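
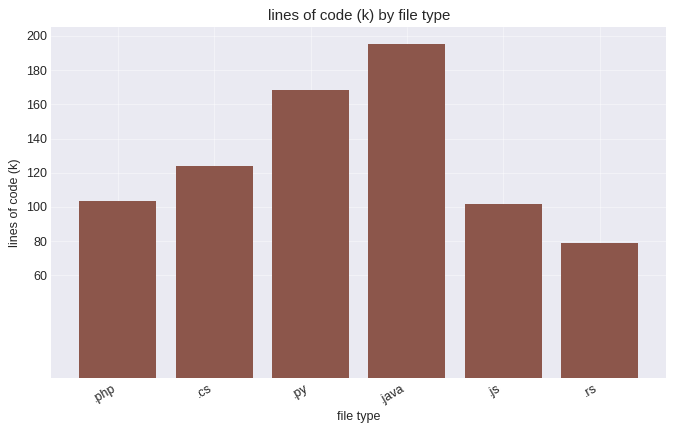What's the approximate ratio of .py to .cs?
≈ 1.33×

.py ≈ 160, .cs ≈ 120; 160/120 ≈ 1.33.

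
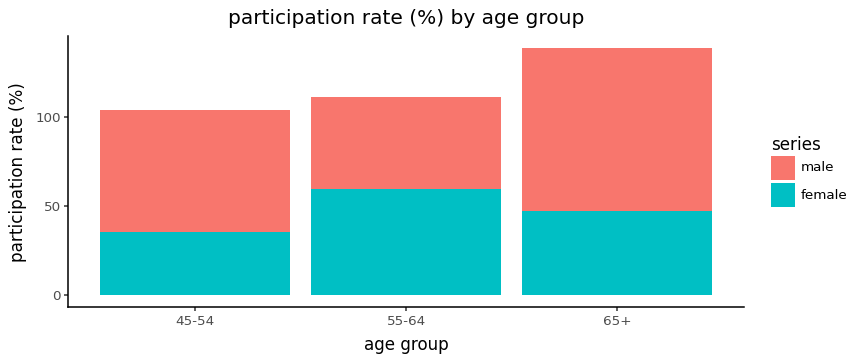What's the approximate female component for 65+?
female top ≈ 40, bottom ≈ 0; segment ≈ 40.

≈ 40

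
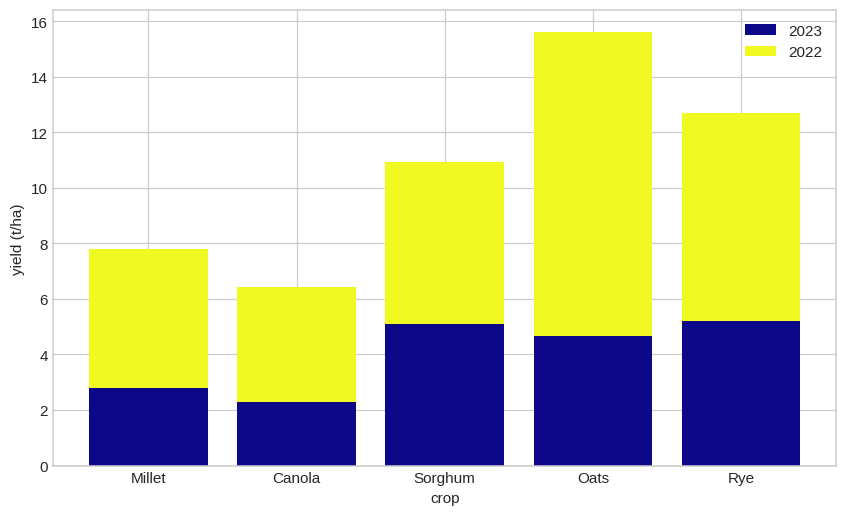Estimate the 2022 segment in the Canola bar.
2022 top ≈ 6, bottom ≈ 2; segment ≈ 4.

≈ 4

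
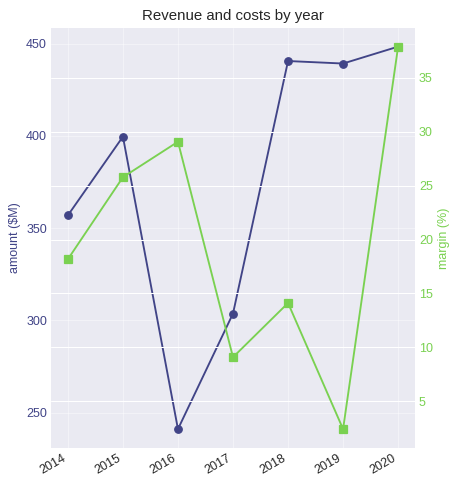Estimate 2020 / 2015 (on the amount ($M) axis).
≈ 1.1×

2020 ≈ 440, 2015 ≈ 400; 440/400 ≈ 1.1.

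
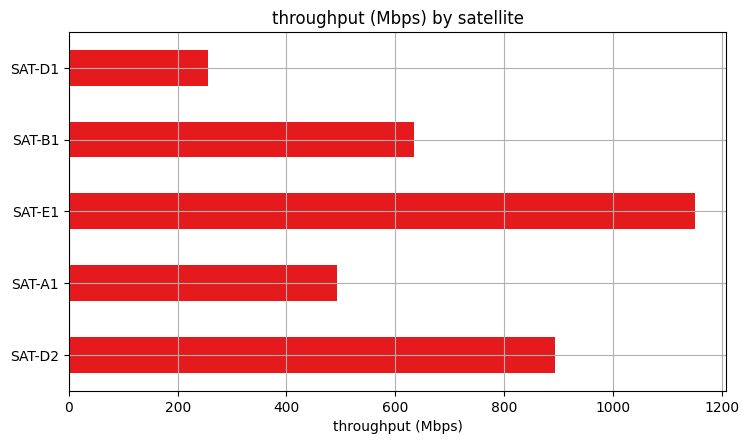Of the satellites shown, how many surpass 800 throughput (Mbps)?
Above 800: SAT-D2, SAT-E1.

2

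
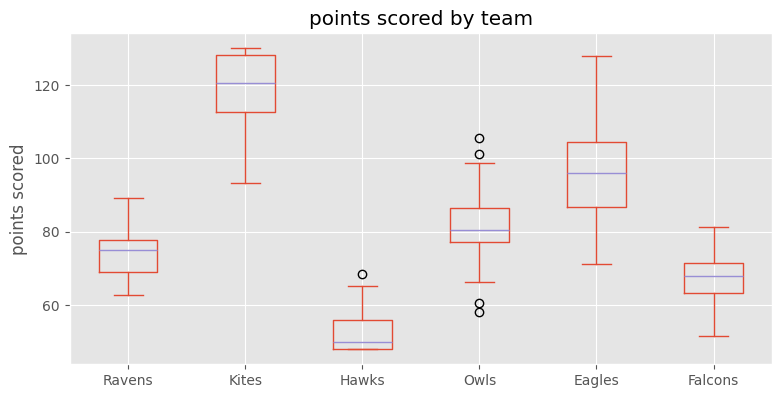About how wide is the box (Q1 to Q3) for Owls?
≈ 10

Q3 ≈ 90, Q1 ≈ 80; IQR ≈ 10.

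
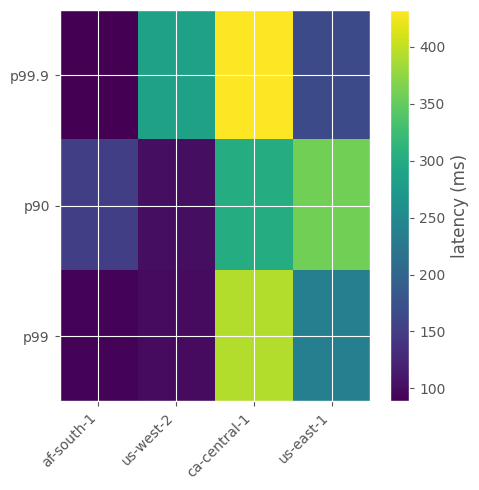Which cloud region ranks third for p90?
Top 4 for p90: us-east-1 ≈ 350, ca-central-1 ≈ 300, af-south-1 ≈ 150, us-west-2 ≈ 100.

af-south-1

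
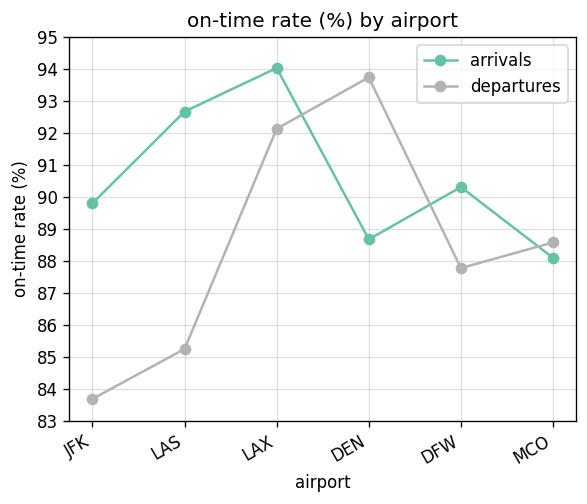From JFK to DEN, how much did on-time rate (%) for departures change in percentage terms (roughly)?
JFK ≈ 84, DEN ≈ 94; (94 − 84) / 84 ≈ +11.9%.

≈ +11.9%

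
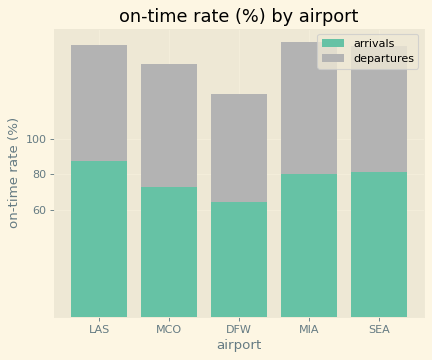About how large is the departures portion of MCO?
departures top ≈ 140, bottom ≈ 80; segment ≈ 60.

≈ 60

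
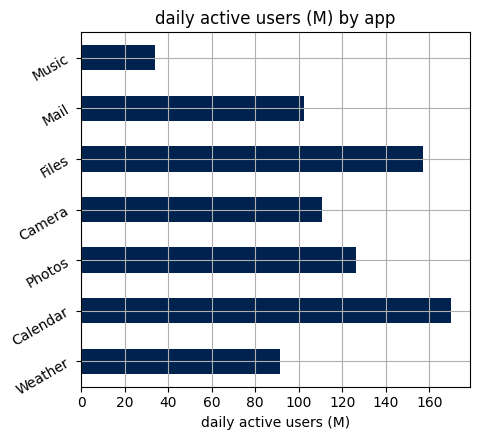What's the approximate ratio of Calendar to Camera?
≈ 1.5×

Calendar ≈ 180, Camera ≈ 120; 180/120 ≈ 1.5.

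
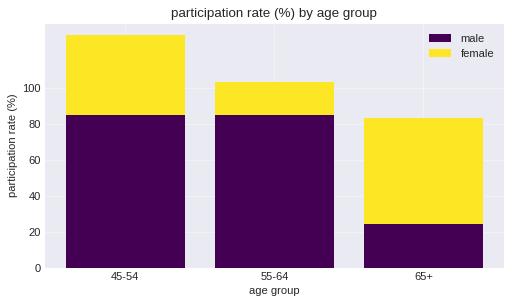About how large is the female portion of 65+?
≈ 60

female top ≈ 80, bottom ≈ 20; segment ≈ 60.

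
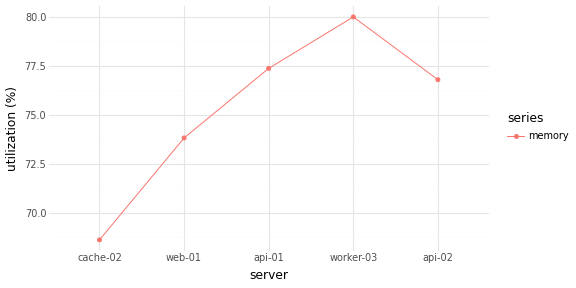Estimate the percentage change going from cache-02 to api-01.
≈ +11.6%

cache-02 ≈ 69, api-01 ≈ 77; (77 − 69) / 69 ≈ +11.6%.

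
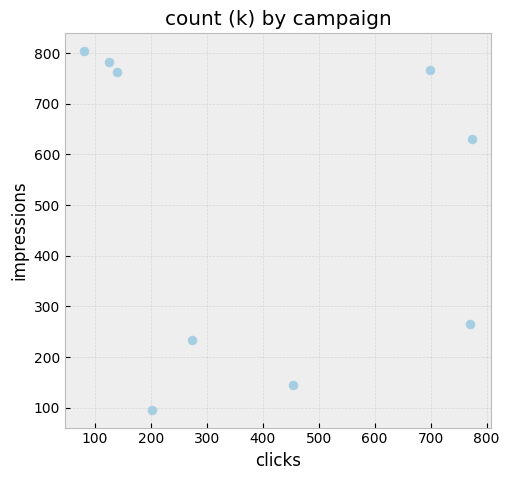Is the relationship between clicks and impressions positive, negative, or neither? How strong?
no clear correlation

Points are roughly uncorrelated; weak (|r| ≈ 0.2).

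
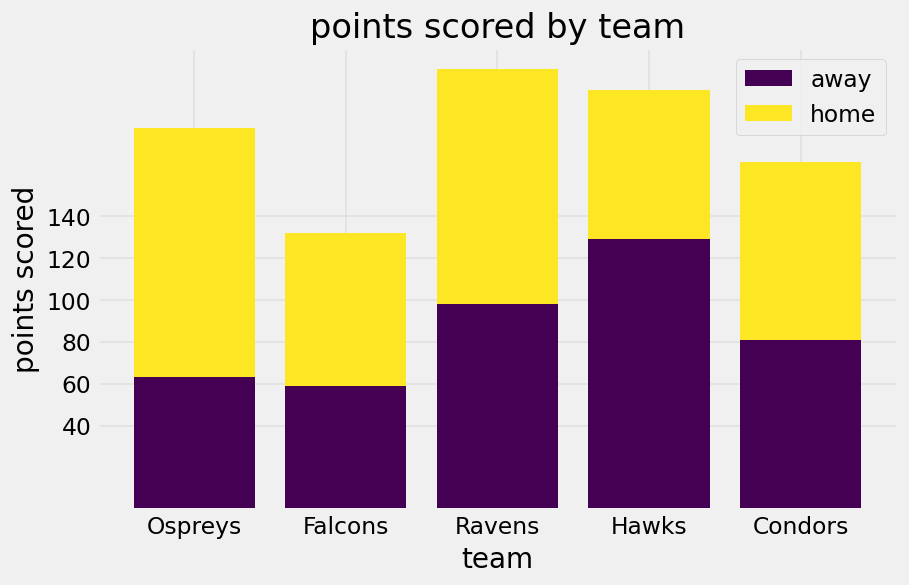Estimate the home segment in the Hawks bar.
home top ≈ 200, bottom ≈ 120; segment ≈ 80.

≈ 80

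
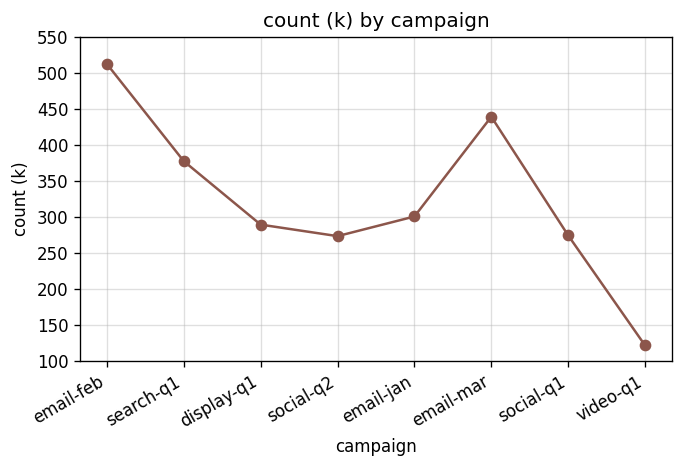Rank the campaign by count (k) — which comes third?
search-q1

Top 4: email-feb ≈ 500, email-mar ≈ 450, search-q1 ≈ 400, email-jan ≈ 300.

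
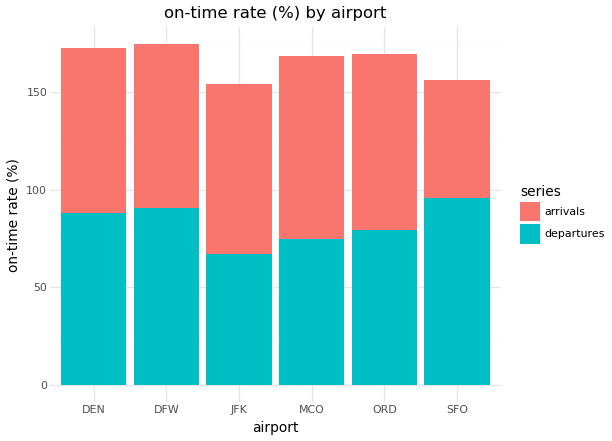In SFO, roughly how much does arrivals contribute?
arrivals top ≈ 160, bottom ≈ 100; segment ≈ 60.

≈ 60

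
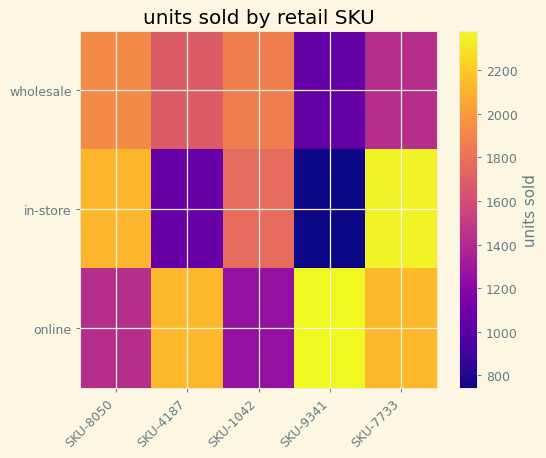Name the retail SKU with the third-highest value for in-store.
Top 4 for in-store: SKU-7733 ≈ 2400, SKU-8050 ≈ 2200, SKU-1042 ≈ 1800, SKU-4187 ≈ 1000.

SKU-1042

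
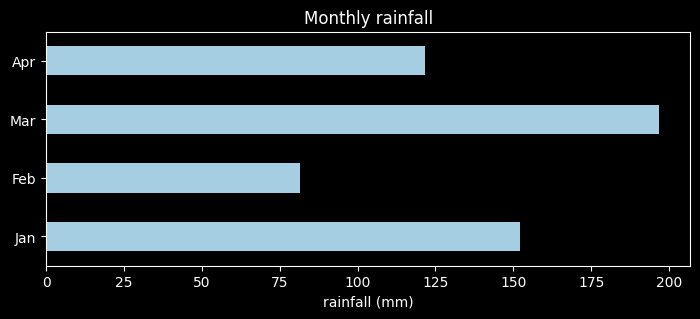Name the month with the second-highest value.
Top 3: Mar ≈ 200, Jan ≈ 160, Apr ≈ 120.

Jan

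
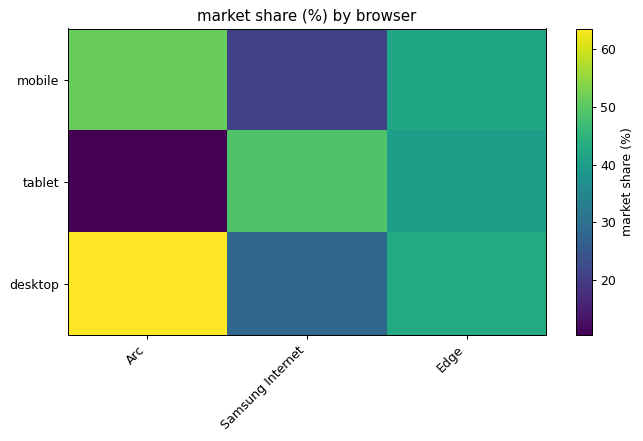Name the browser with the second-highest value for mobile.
Top 3 for mobile: Arc ≈ 50, Edge ≈ 40, Samsung Internet ≈ 20.

Edge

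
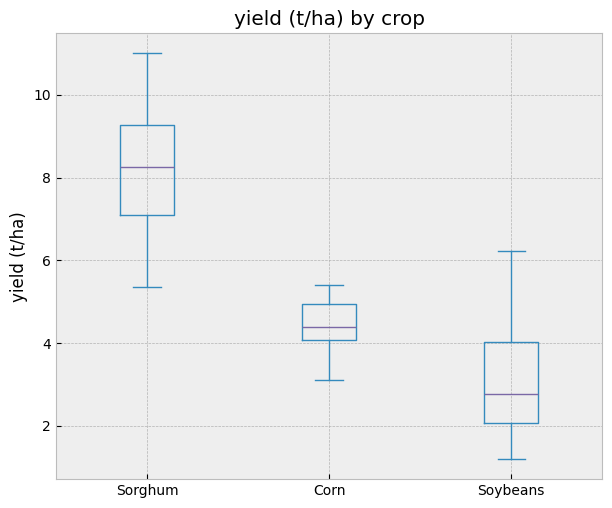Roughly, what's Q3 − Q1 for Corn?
≈ 1.0

Q3 ≈ 5.0, Q1 ≈ 4.0; IQR ≈ 1.0.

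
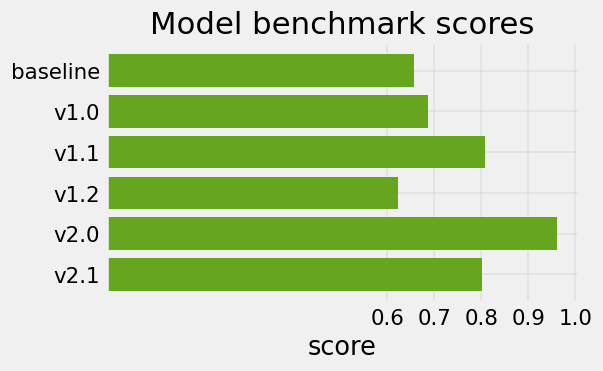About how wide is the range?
≈ 0.4

Max v2.0 ≈ 1.0, min v1.2 ≈ 0.6; range ≈ 0.4.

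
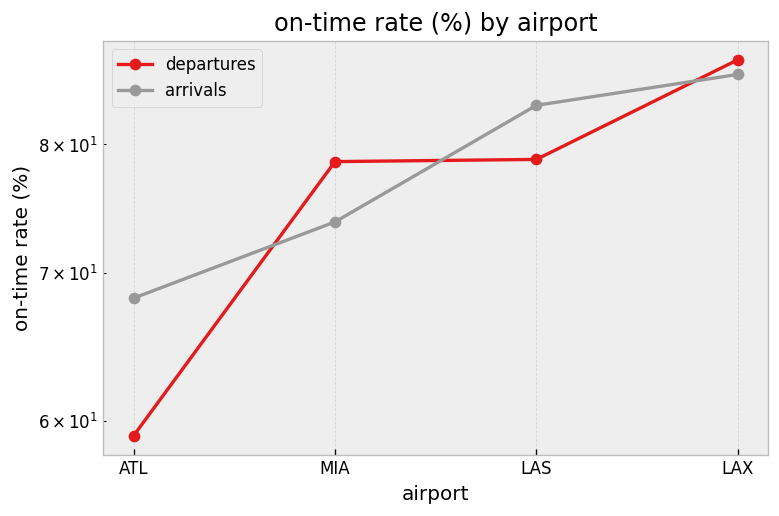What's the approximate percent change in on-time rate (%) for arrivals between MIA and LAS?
MIA ≈ 75, LAS ≈ 85; (85 − 75) / 75 ≈ +13.3%.

≈ +13.3%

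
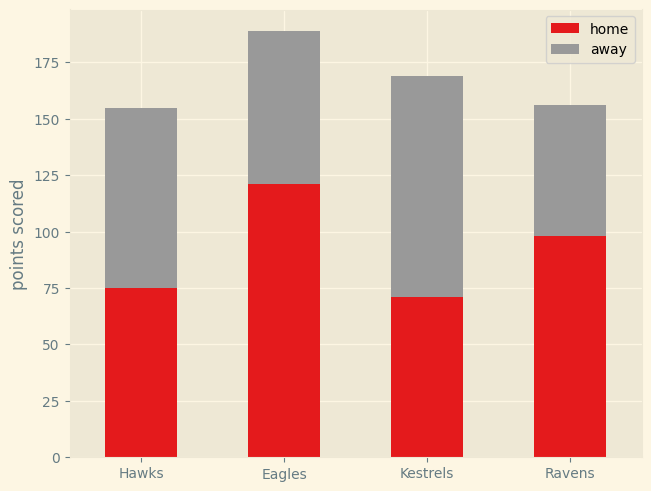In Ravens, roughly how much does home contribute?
home top ≈ 100, bottom ≈ 0; segment ≈ 100.

≈ 100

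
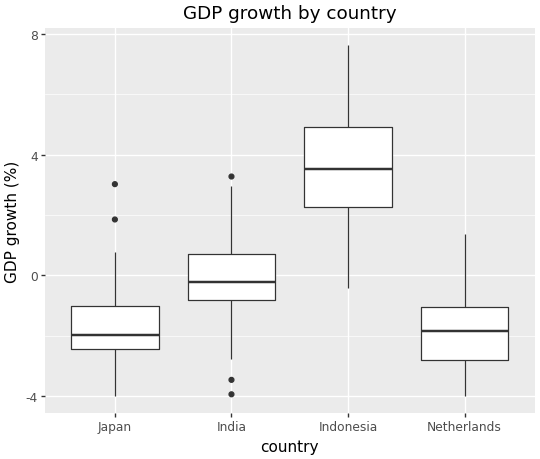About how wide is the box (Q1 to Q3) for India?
Q3 ≈ 0.5, Q1 ≈ -1.0; IQR ≈ 1.5.

≈ 1.5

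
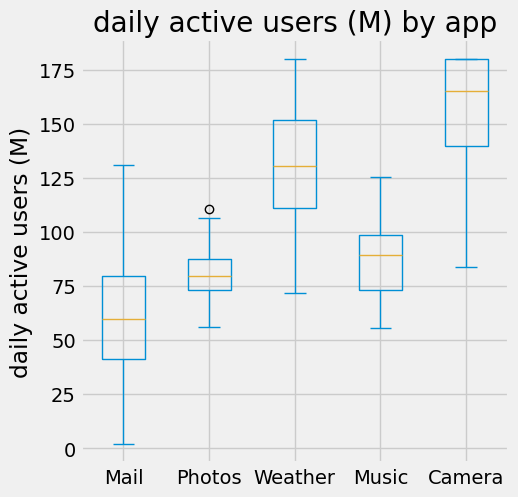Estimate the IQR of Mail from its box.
Q3 ≈ 80, Q1 ≈ 40; IQR ≈ 40.

≈ 40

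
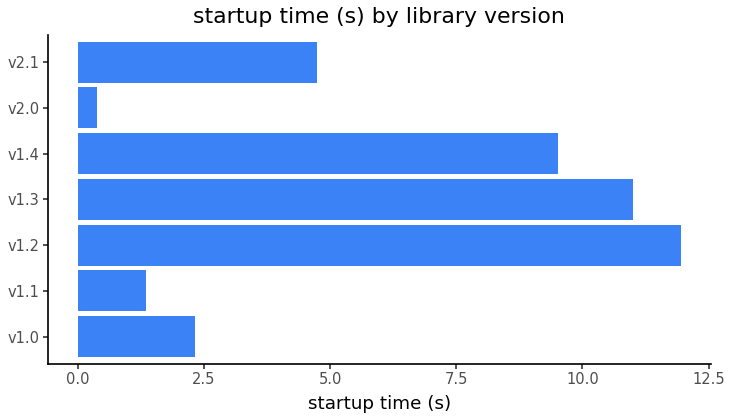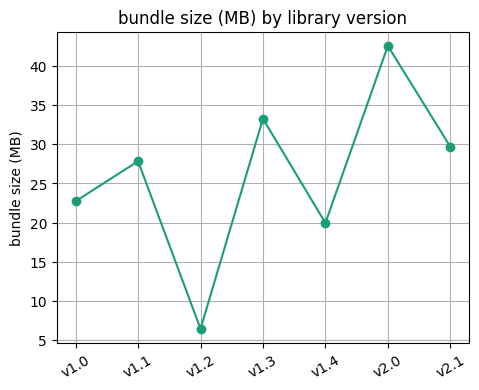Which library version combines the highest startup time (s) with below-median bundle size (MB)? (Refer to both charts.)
Chart 2 median bundle size (MB) ≈ 30; below-median library versions: v1.0, v1.2, v1.4. Among those, v1.2 has the highest startup time (s) (≈ 12).

v1.2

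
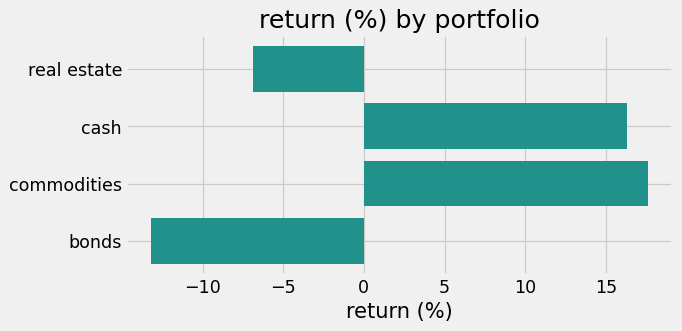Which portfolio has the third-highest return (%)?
real estate

Top 4: commodities ≈ 20, cash ≈ 15, real estate ≈ -5, bonds ≈ -15.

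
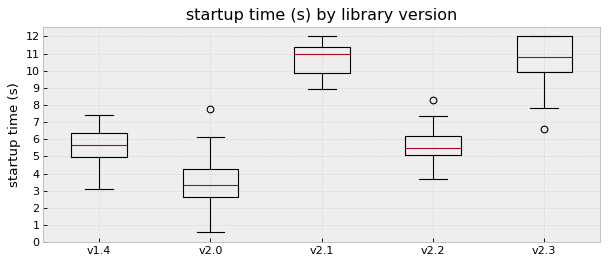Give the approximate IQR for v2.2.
≈ 1

Q3 ≈ 6, Q1 ≈ 5; IQR ≈ 1.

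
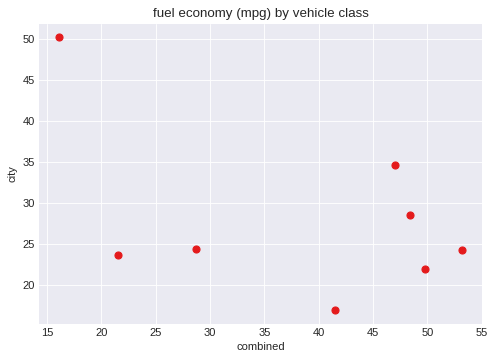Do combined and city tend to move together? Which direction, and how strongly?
Points are negatively correlated; moderate (|r| ≈ 0.5).

negative, moderate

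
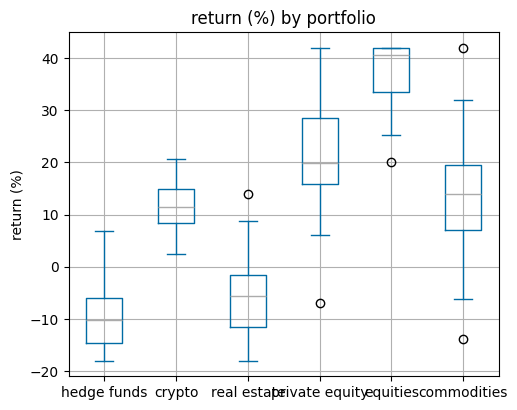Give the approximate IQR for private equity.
≈ 15

Q3 ≈ 30, Q1 ≈ 15; IQR ≈ 15.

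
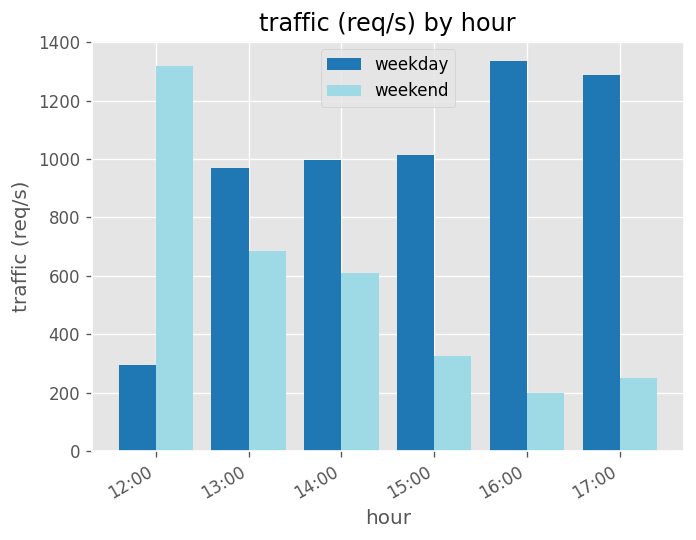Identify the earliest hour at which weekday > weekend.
12:00: weekday ≈ 200 vs weekend ≈ 1400 (not yet); 13:00: weekday ≈ 1000 vs weekend ≈ 600 (first crossover).

13:00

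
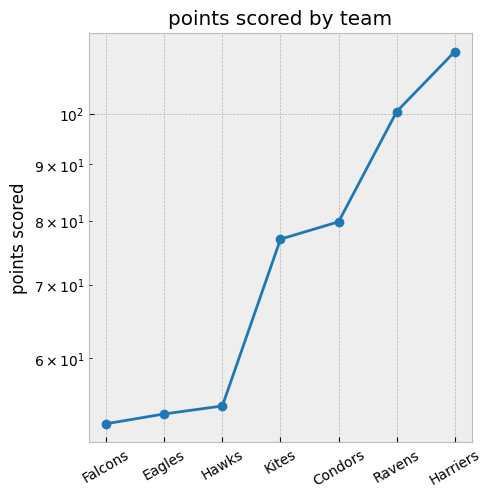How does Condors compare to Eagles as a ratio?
Condors ≈ 80, Eagles ≈ 50; 80/50 ≈ 1.6.

≈ 1.6×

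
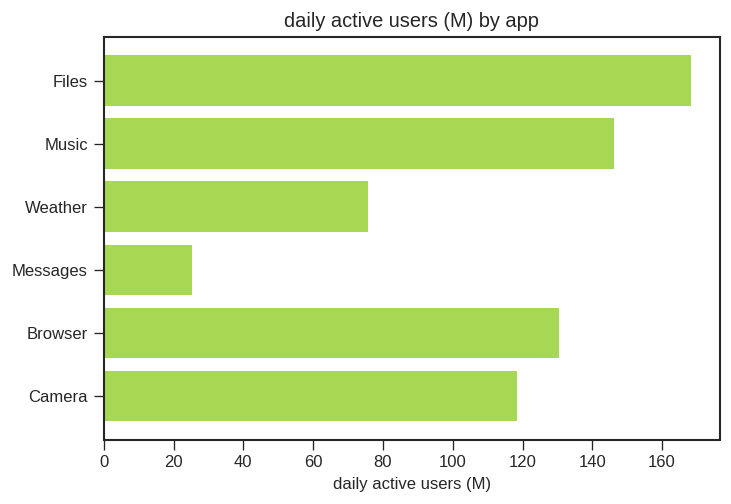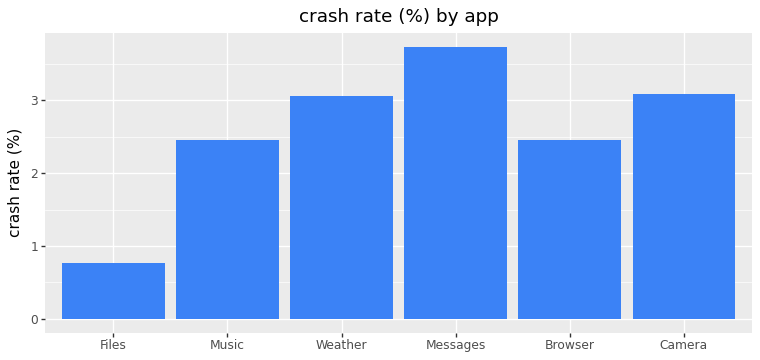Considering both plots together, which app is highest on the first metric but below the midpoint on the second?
Files

Chart 2 median crash rate (%) ≈ 3; below-median apps: Files, Music, Browser. Among those, Files has the highest daily active users (M) (≈ 160).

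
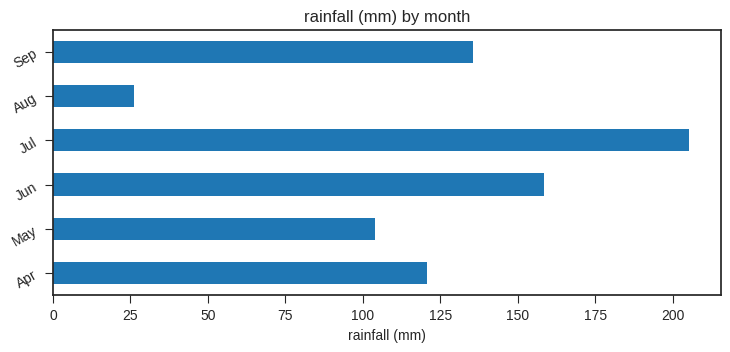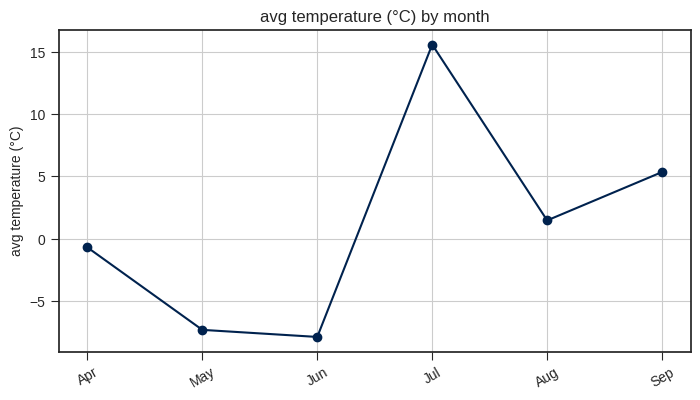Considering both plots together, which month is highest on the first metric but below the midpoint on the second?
Chart 2 median avg temperature (°C) ≈ 0; below-median months: Apr, May, Jun. Among those, Jun has the highest rainfall (mm) (≈ 160).

Jun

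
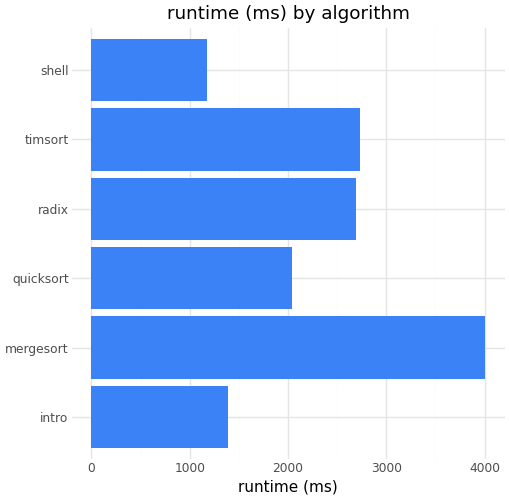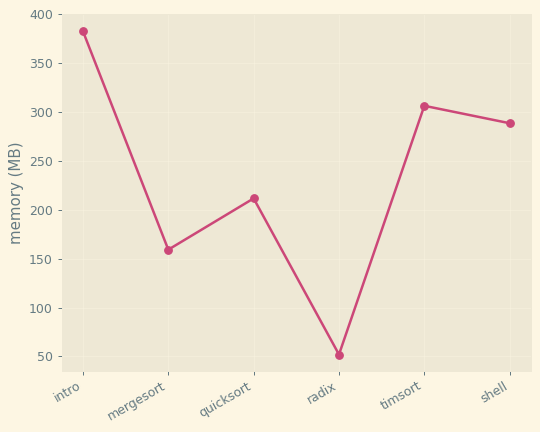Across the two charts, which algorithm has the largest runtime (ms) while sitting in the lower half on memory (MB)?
Chart 2 median memory (MB) ≈ 250; below-median algorithms: mergesort, quicksort, radix. Among those, mergesort has the highest runtime (ms) (≈ 4000).

mergesort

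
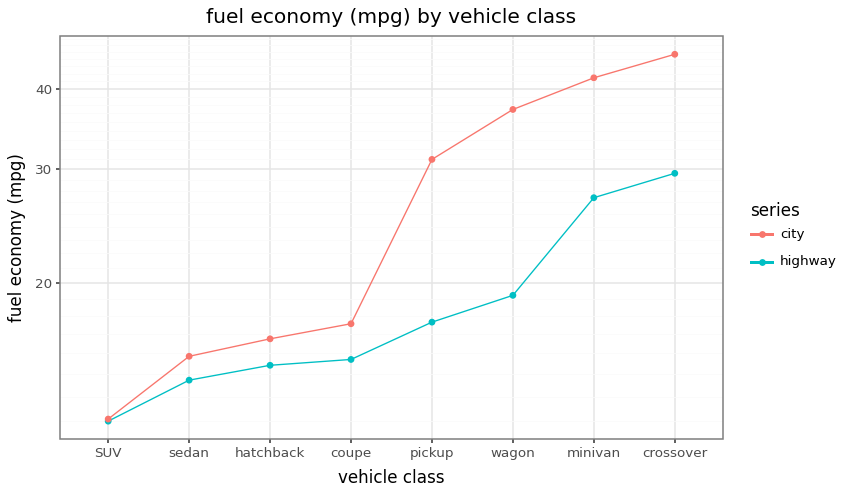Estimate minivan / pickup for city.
≈ 1.33×

minivan ≈ 40, pickup ≈ 30; 40/30 ≈ 1.33.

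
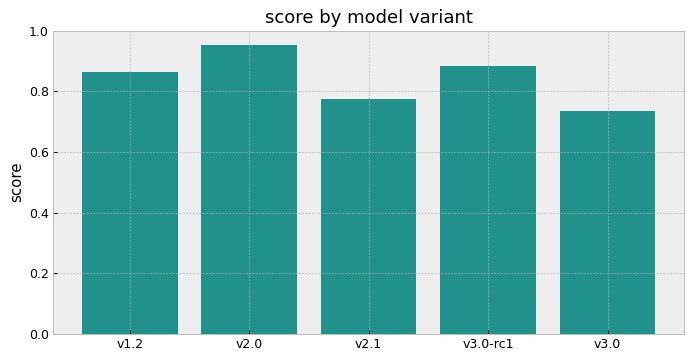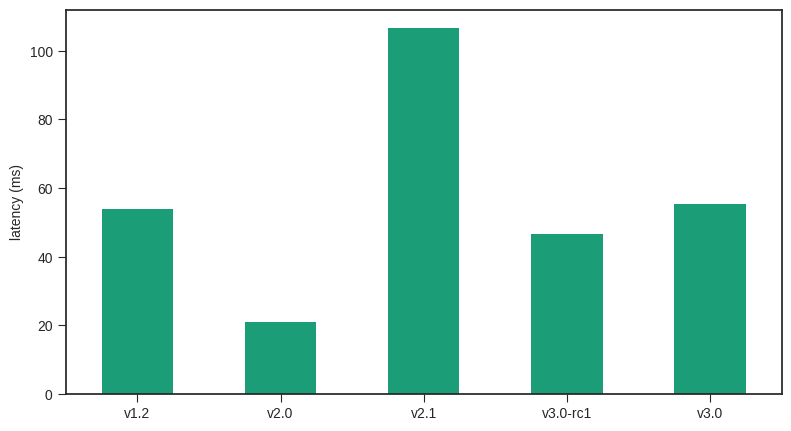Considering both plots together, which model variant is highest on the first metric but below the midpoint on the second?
v2.0

Chart 2 median latency (ms) ≈ 50; below-median model variants: v2.0, v3.0-rc1. Among those, v2.0 has the highest score (≈ 1).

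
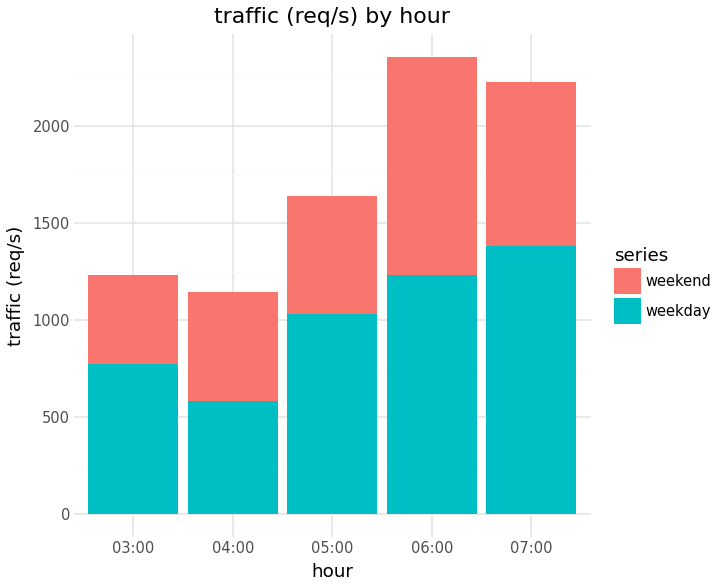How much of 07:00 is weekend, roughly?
weekend top ≈ 2200, bottom ≈ 1400; segment ≈ 800.

≈ 800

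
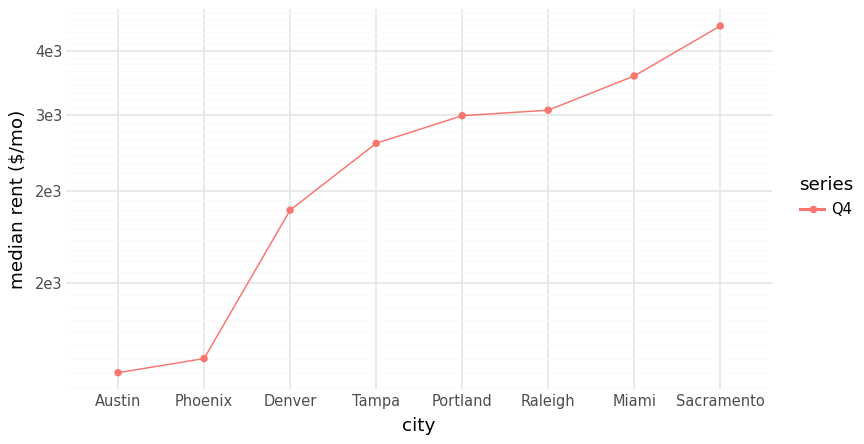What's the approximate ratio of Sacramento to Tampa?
≈ 1.36×

Sacramento ≈ 3800, Tampa ≈ 2800; 3800/2800 ≈ 1.36.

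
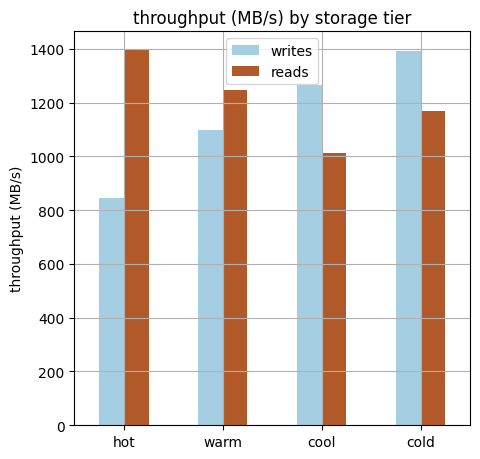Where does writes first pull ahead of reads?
cool

warm: writes ≈ 1000 vs reads ≈ 1200 (not yet); cool: writes ≈ 1200 vs reads ≈ 1000 (first crossover).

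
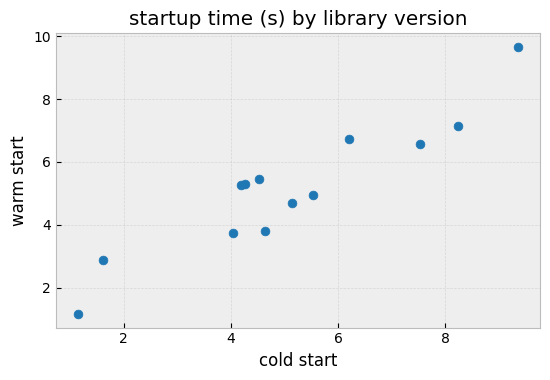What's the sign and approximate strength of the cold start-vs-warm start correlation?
Points are positively correlated; strong (|r| ≈ 0.9).

positive, strong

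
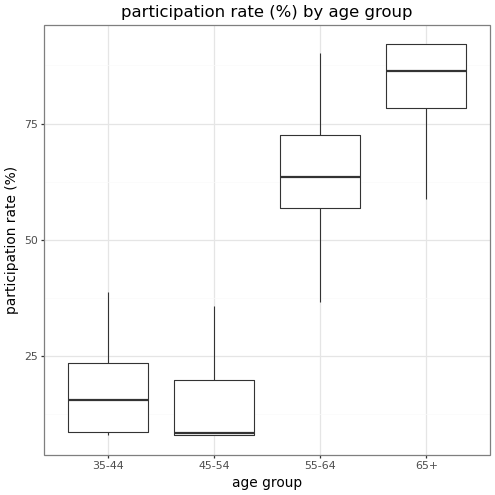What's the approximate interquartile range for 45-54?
Q3 ≈ 20, Q1 ≈ 10; IQR ≈ 10.

≈ 10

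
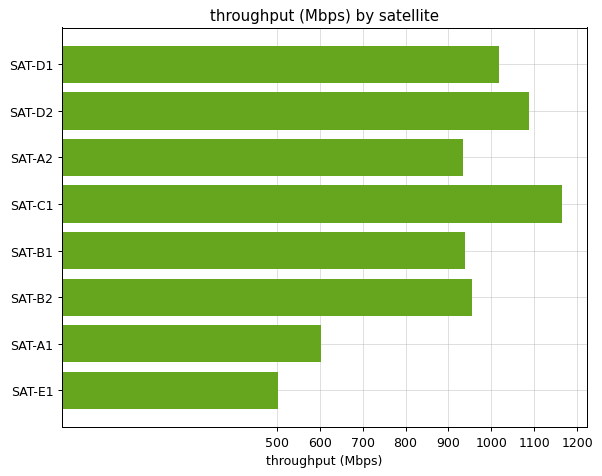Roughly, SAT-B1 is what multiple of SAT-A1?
SAT-B1 ≈ 900, SAT-A1 ≈ 600; 900/600 ≈ 1.5.

≈ 1.5×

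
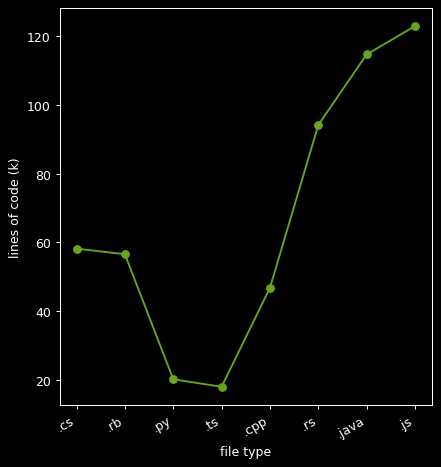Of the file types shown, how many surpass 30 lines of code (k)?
6

Above 30: .cs, .rb, .cpp, .rs, .java, .js.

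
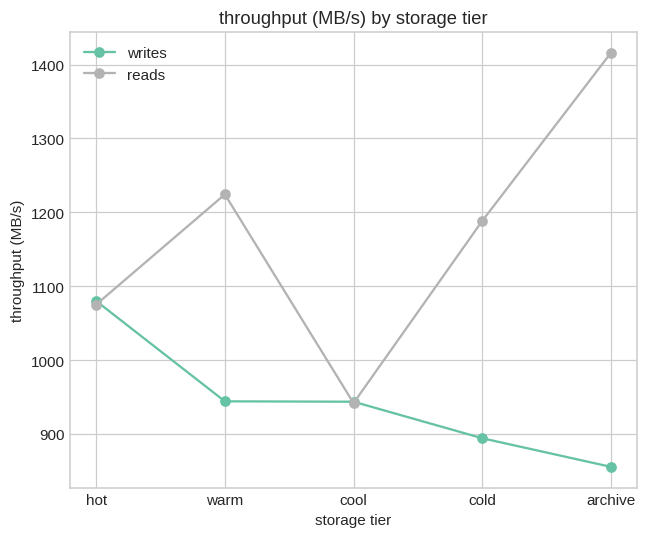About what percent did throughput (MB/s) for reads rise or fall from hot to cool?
hot ≈ 1100, cool ≈ 950; (950 − 1100) / 1100 ≈ -13.6%.

≈ -13.6%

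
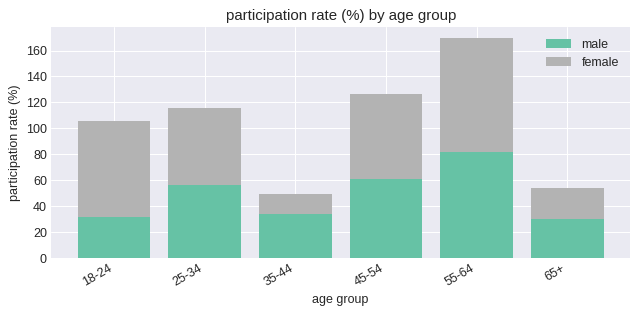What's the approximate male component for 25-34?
male top ≈ 60, bottom ≈ 0; segment ≈ 60.

≈ 60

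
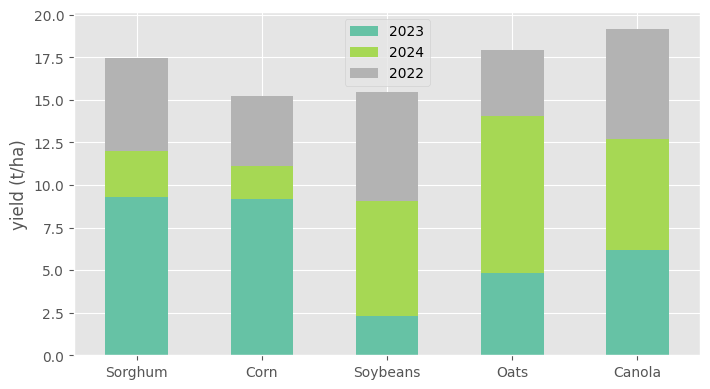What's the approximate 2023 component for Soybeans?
2023 top ≈ 2, bottom ≈ 0; segment ≈ 2.

≈ 2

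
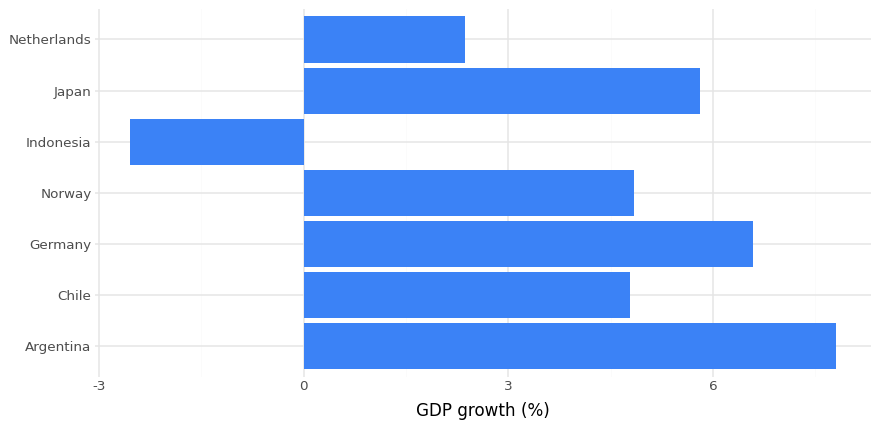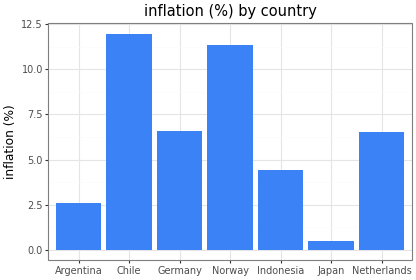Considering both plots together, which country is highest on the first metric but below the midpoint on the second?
Argentina

Chart 2 median inflation (%) ≈ 6; below-median countries: Argentina, Indonesia, Japan. Among those, Argentina has the highest GDP growth (%) (≈ 8).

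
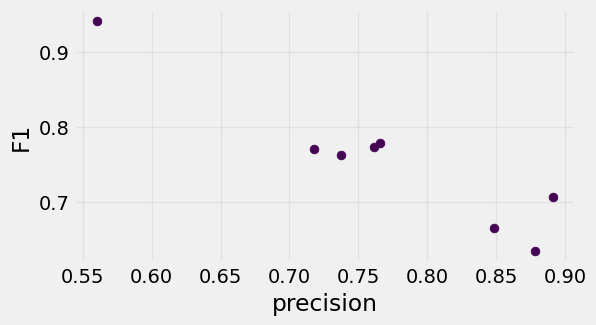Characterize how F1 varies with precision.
negative, strong

Points are negatively correlated; strong (|r| ≈ 0.9).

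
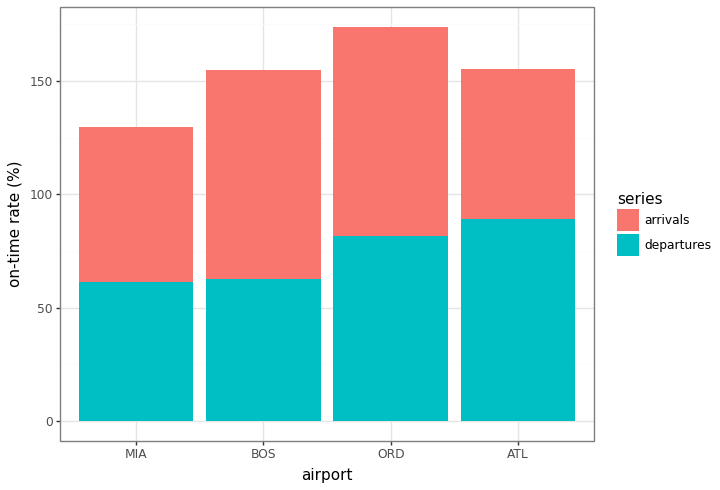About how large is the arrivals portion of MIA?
arrivals top ≈ 120, bottom ≈ 60; segment ≈ 60.

≈ 60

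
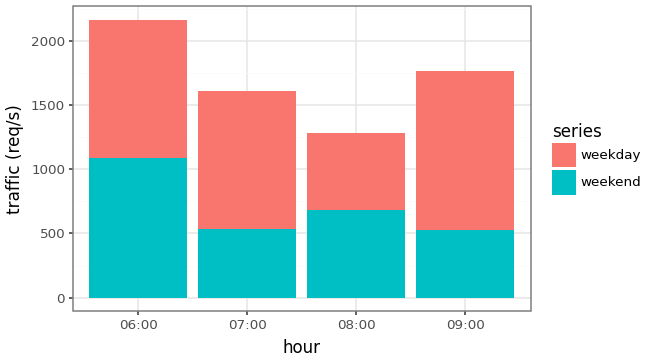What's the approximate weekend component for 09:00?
weekend top ≈ 600, bottom ≈ 0; segment ≈ 600.

≈ 600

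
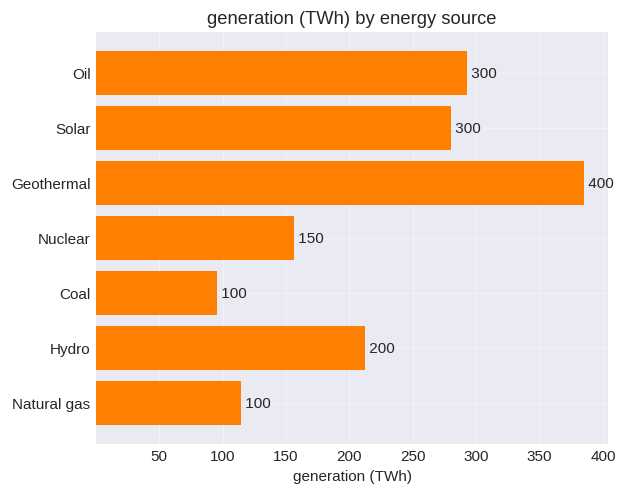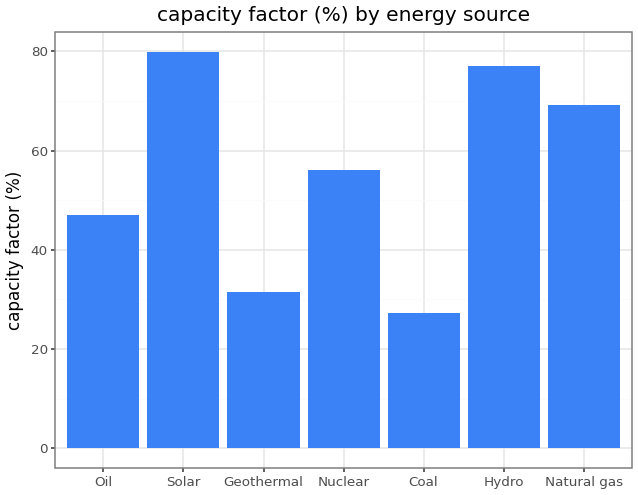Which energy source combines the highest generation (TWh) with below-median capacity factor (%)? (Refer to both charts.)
Geothermal

Chart 2 median capacity factor (%) ≈ 60; below-median energy sources: Oil, Geothermal, Coal. Among those, Geothermal has the highest generation (TWh) (≈ 400).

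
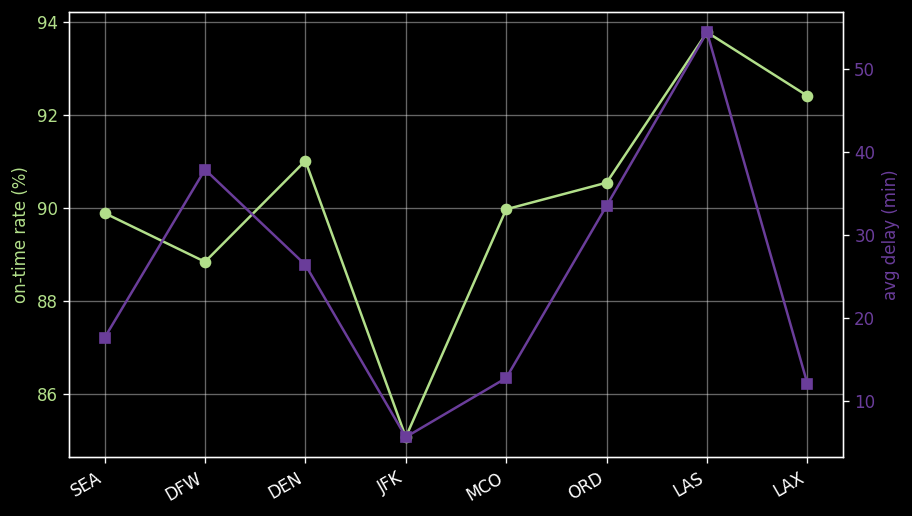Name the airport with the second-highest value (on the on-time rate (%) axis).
LAX

Top 3 (on the on-time rate (%) axis): LAS ≈ 94, LAX ≈ 92, DEN ≈ 91.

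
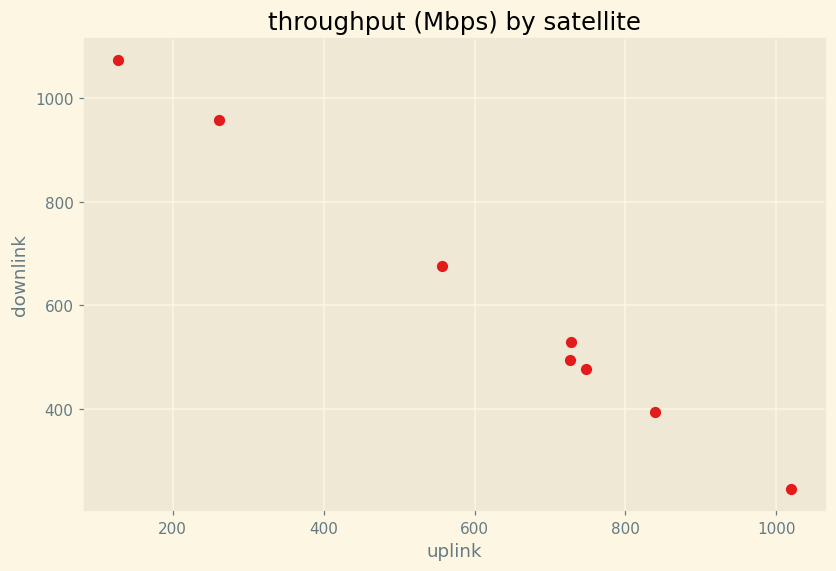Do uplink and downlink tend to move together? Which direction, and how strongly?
Points are negatively correlated; strong (|r| ≈ 1.0).

negative, strong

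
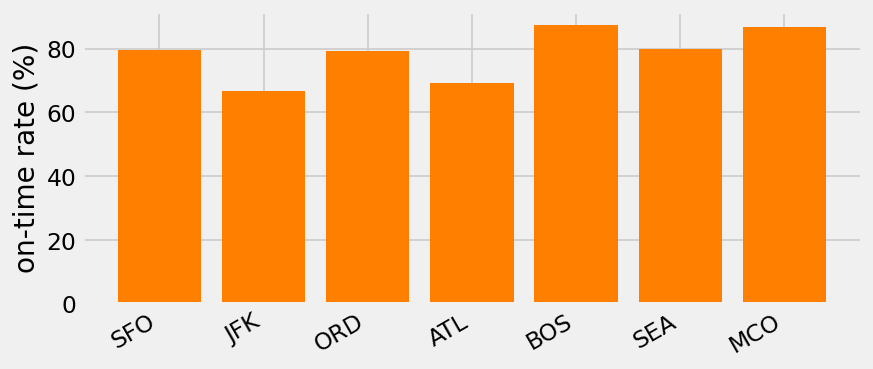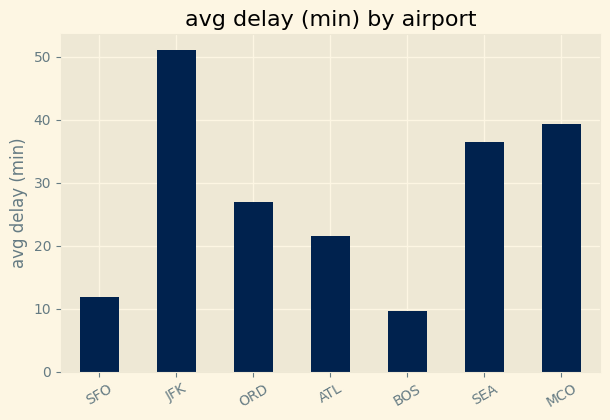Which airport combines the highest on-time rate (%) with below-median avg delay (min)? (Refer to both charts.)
BOS

Chart 2 median avg delay (min) ≈ 25; below-median airports: SFO, ATL, BOS. Among those, BOS has the highest on-time rate (%) (≈ 90).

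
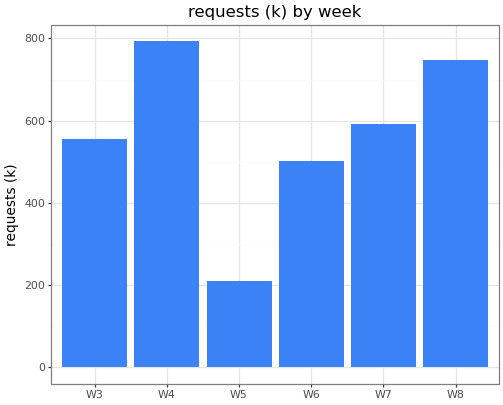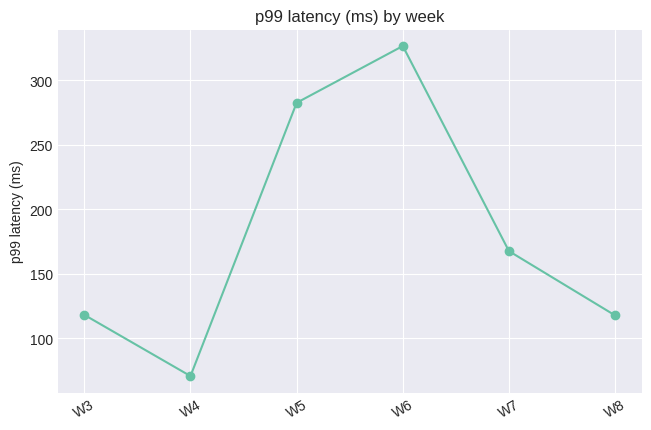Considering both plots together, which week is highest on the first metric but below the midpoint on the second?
W4

Chart 2 median p99 latency (ms) ≈ 150; below-median weeks: W3, W4, W8. Among those, W4 has the highest requests (k) (≈ 800).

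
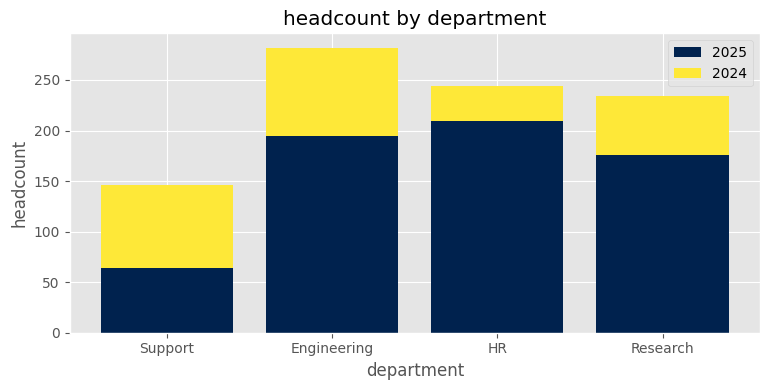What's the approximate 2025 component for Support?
2025 top ≈ 75, bottom ≈ 0; segment ≈ 75.

≈ 75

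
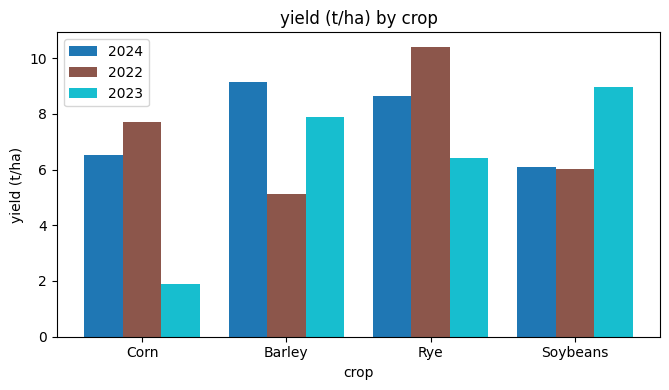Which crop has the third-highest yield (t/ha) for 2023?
Rye

Top 4 for 2023: Soybeans ≈ 9, Barley ≈ 8, Rye ≈ 6, Corn ≈ 2.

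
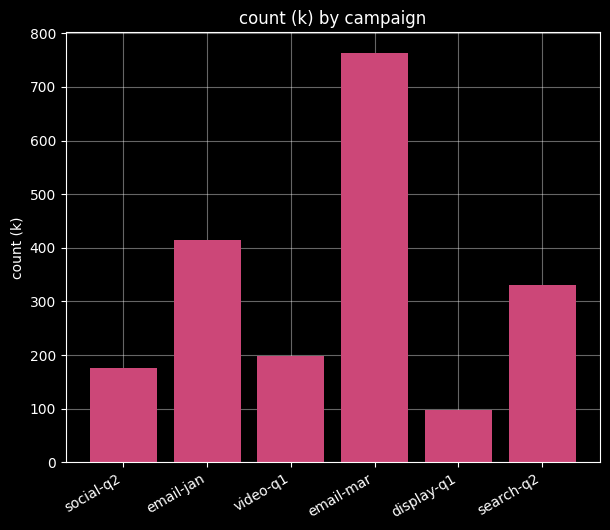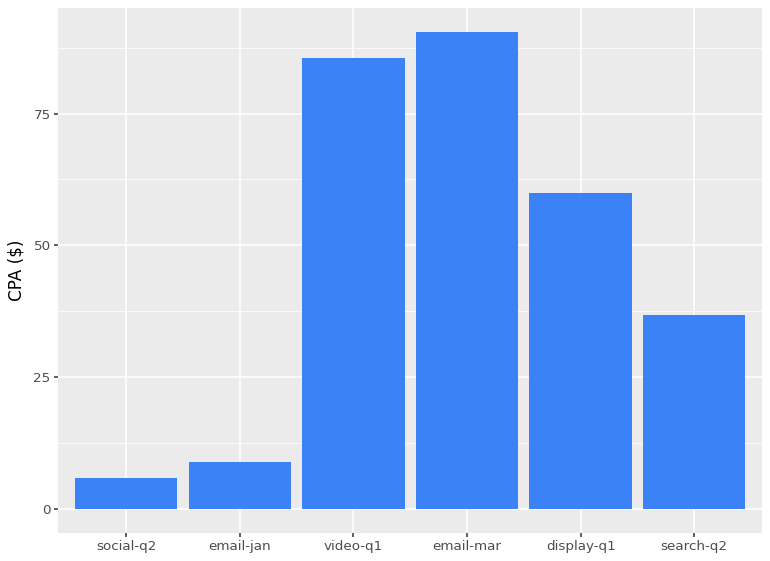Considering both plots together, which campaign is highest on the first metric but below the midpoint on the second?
Chart 2 median CPA ($) ≈ 50; below-median campaigns: social-q2, email-jan, search-q2. Among those, email-jan has the highest count (k) (≈ 400).

email-jan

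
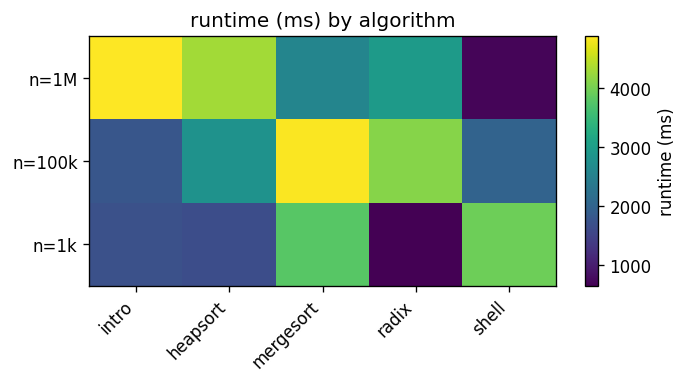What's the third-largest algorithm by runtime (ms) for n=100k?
Top 4 for n=100k: mergesort ≈ 5000, radix ≈ 4000, heapsort ≈ 3000, shell ≈ 2000.

heapsort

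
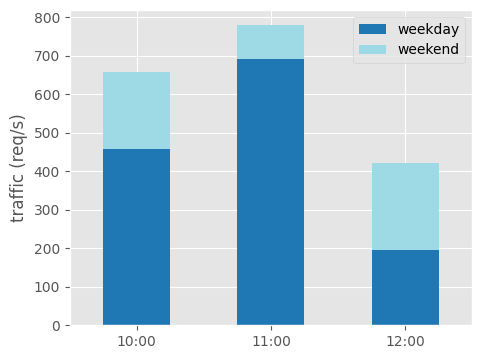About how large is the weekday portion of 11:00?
weekday top ≈ 700, bottom ≈ 0; segment ≈ 700.

≈ 700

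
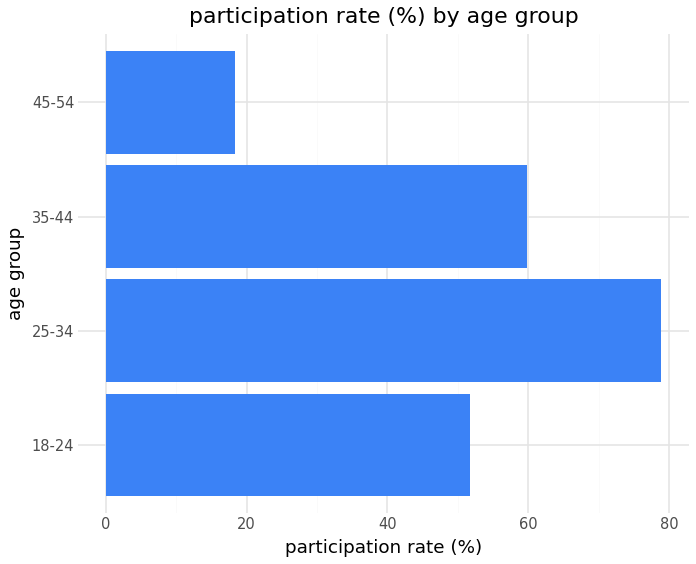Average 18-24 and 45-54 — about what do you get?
(50 + 20) / 2 ≈ 35.

≈ 35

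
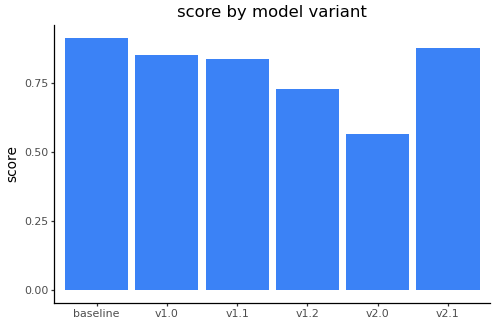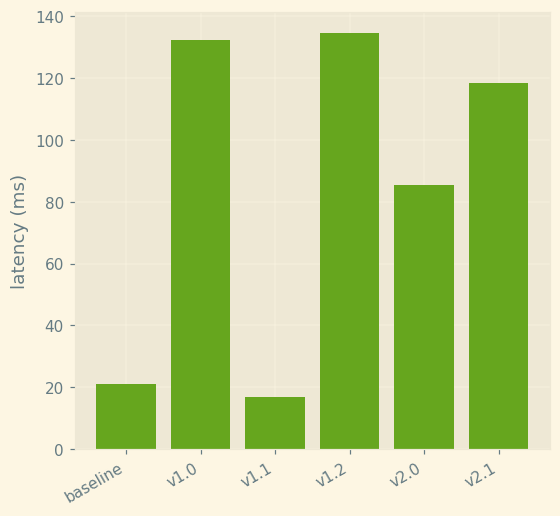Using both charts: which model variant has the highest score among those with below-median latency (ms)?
baseline

Chart 2 median latency (ms) ≈ 100; below-median model variants: baseline, v1.1, v2.0. Among those, baseline has the highest score (≈ 0.9).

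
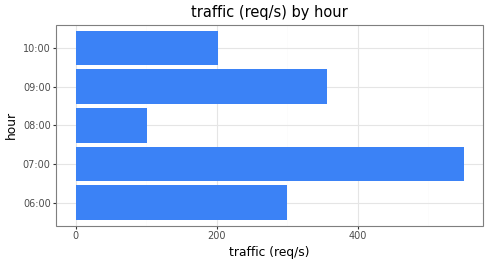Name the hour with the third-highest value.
06:00

Top 4: 07:00 ≈ 550, 09:00 ≈ 350, 06:00 ≈ 300, 10:00 ≈ 200.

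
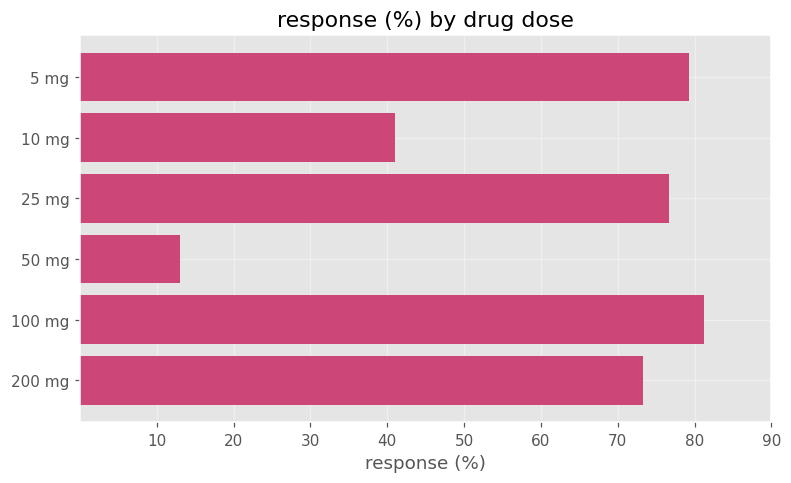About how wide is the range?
Max 100 mg ≈ 80, min 50 mg ≈ 10; range ≈ 70.

≈ 70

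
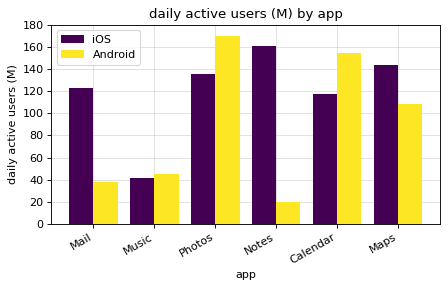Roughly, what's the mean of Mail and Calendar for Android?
(40 + 160) / 2 ≈ 100.

≈ 100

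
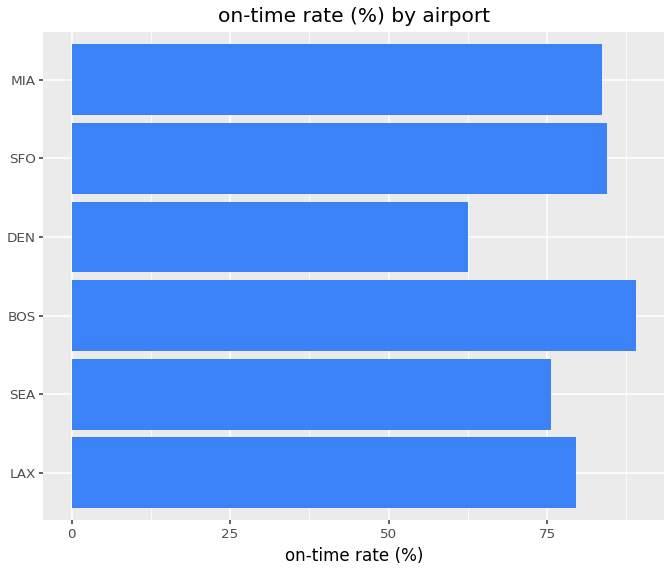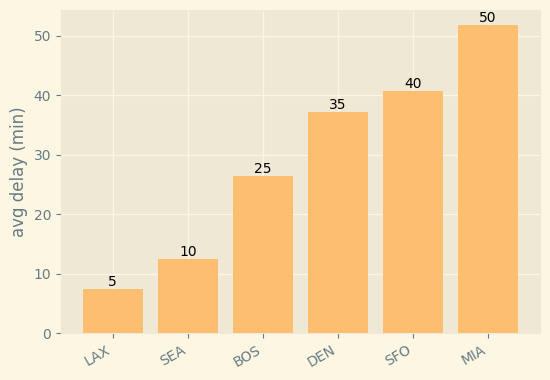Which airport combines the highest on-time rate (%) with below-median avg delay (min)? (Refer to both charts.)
BOS

Chart 2 median avg delay (min) ≈ 30; below-median airports: LAX, SEA, BOS. Among those, BOS has the highest on-time rate (%) (≈ 90).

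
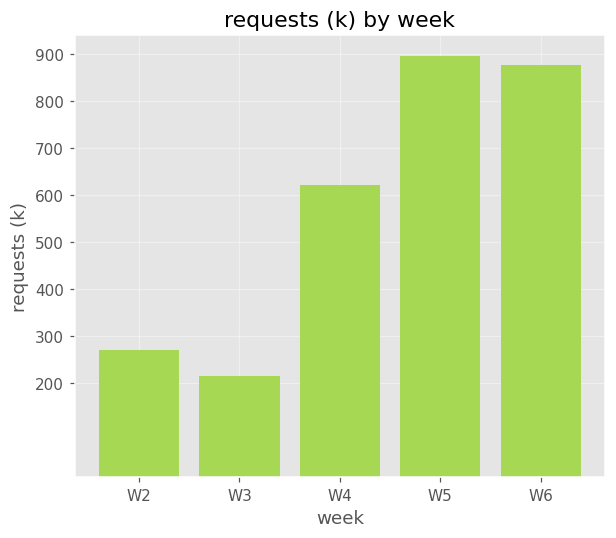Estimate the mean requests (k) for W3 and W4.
(200 + 600) / 2 ≈ 400.

≈ 400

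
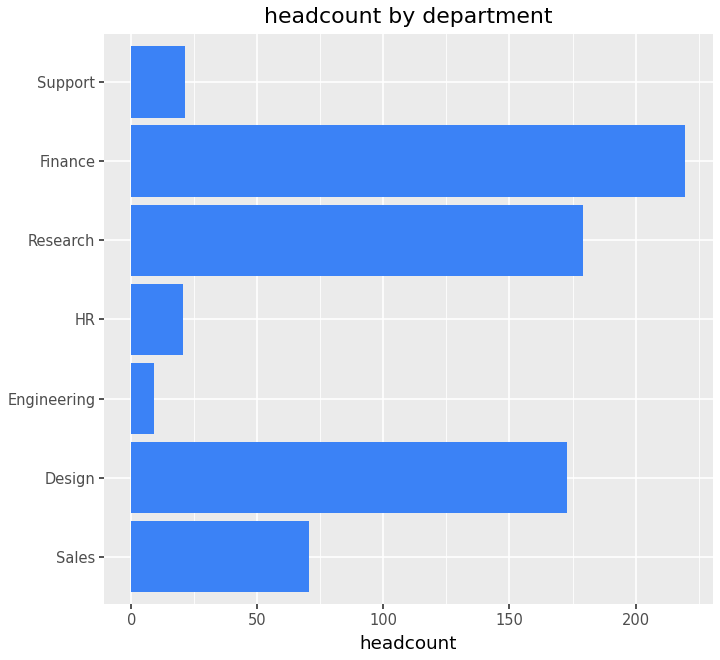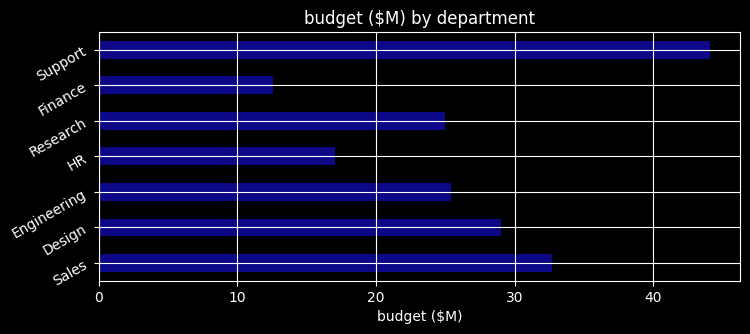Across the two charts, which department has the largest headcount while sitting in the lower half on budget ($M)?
Finance

Chart 2 median budget ($M) ≈ 25; below-median departments: HR, Research, Finance. Among those, Finance has the highest headcount (≈ 225).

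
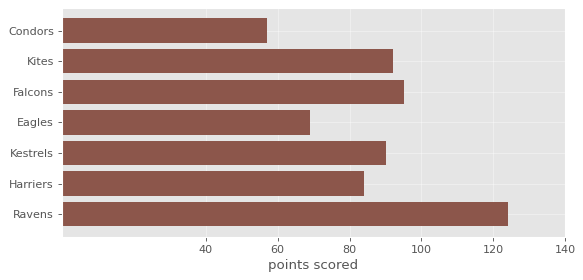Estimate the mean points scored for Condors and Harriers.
≈ 70

(60 + 80) / 2 ≈ 70.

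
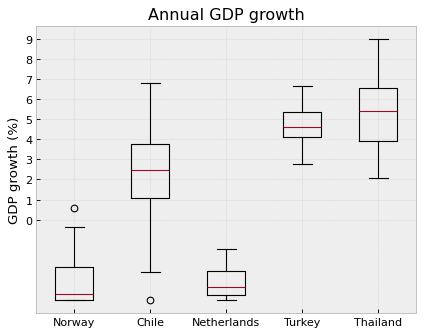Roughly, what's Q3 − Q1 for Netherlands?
Q3 ≈ -3, Q1 ≈ -4; IQR ≈ 1.

≈ 1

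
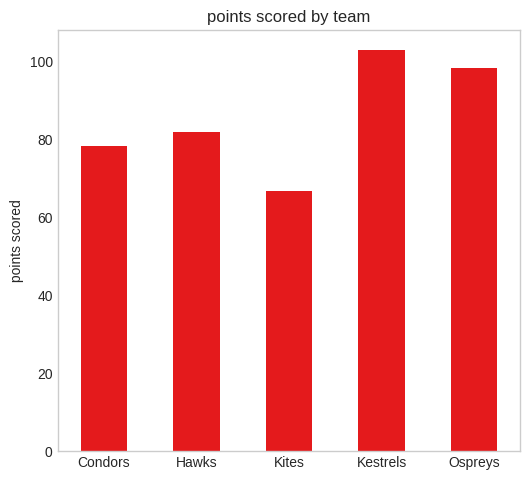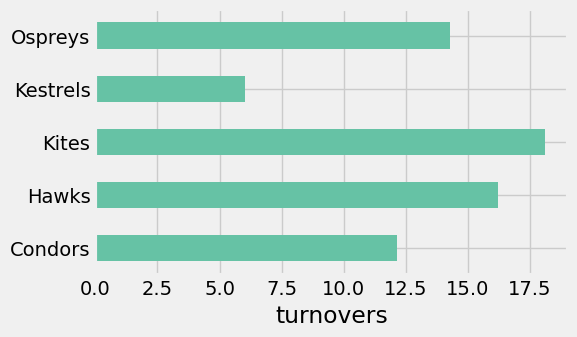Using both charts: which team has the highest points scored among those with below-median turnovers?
Chart 2 median turnovers ≈ 14; below-median teams: Condors, Kestrels. Among those, Kestrels has the highest points scored (≈ 100).

Kestrels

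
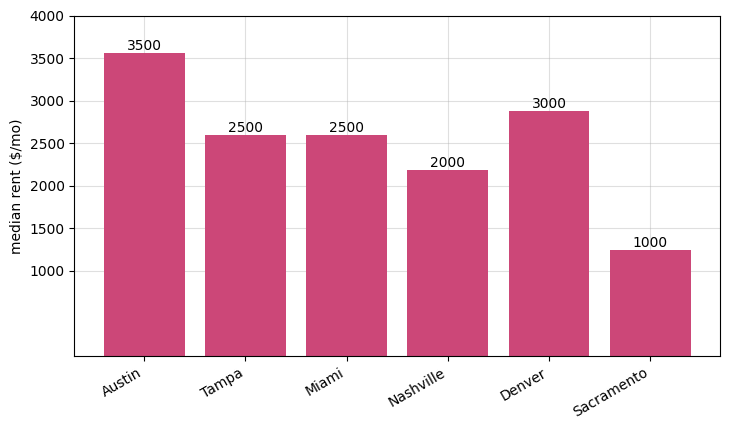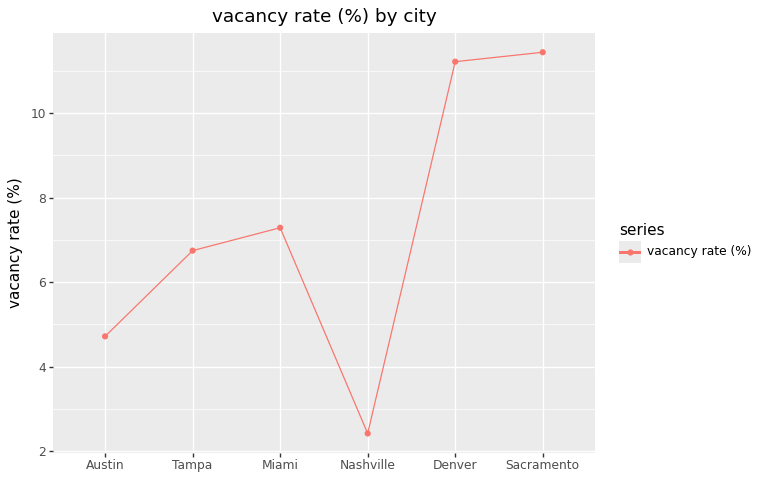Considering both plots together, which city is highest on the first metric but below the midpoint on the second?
Chart 2 median vacancy rate (%) ≈ 8; below-median cities: Austin, Tampa, Nashville. Among those, Austin has the highest median rent ($/mo) (≈ 3500).

Austin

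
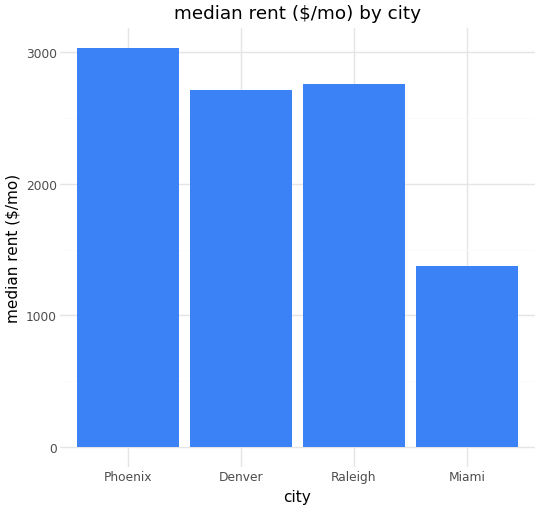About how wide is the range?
Max Phoenix ≈ 3000, min Miami ≈ 1500; range ≈ 1500.

≈ 1500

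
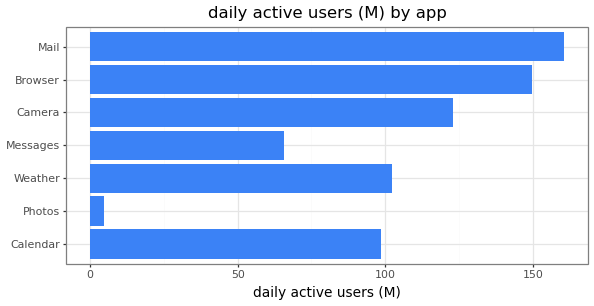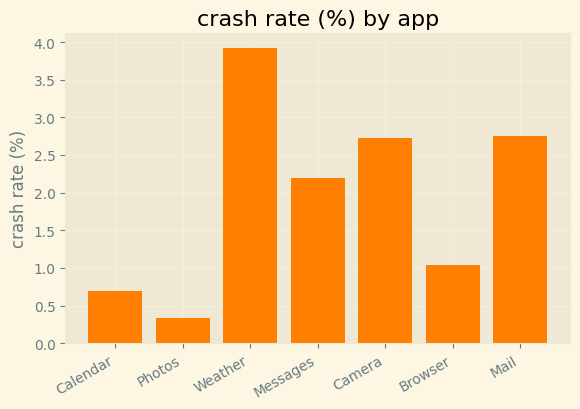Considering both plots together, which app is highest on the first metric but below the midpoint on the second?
Browser

Chart 2 median crash rate (%) ≈ 2; below-median apps: Calendar, Photos, Browser. Among those, Browser has the highest daily active users (M) (≈ 140).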